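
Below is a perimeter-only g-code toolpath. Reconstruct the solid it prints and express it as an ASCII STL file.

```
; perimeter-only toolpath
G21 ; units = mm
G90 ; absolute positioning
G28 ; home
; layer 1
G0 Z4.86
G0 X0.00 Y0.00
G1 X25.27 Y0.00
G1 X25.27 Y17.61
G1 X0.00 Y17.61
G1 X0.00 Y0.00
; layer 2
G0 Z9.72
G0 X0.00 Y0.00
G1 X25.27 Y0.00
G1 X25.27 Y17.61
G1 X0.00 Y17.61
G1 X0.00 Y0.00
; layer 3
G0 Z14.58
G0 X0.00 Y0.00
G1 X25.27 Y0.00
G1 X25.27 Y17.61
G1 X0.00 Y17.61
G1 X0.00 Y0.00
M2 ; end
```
solid part
  facet normal 0.0000 0.0000 -1.0000
    outer loop
      vertex 25.27 17.61 0.00
      vertex 25.27 0.00 0.00
      vertex 0.00 0.00 0.00
    endloop
  endfacet
  facet normal 0.0000 0.0000 -1.0000
    outer loop
      vertex 0.00 17.61 0.00
      vertex 25.27 17.61 0.00
      vertex 0.00 0.00 0.00
    endloop
  endfacet
  facet normal 0.0000 0.0000 1.0000
    outer loop
      vertex 0.00 0.00 14.58
      vertex 25.27 0.00 14.58
      vertex 25.27 17.61 14.58
    endloop
  endfacet
  facet normal 0.0000 0.0000 1.0000
    outer loop
      vertex 0.00 0.00 14.58
      vertex 25.27 17.61 14.58
      vertex 0.00 17.61 14.58
    endloop
  endfacet
  facet normal 0.0000 -1.0000 0.0000
    outer loop
      vertex 0.00 0.00 0.00
      vertex 25.27 0.00 0.00
      vertex 25.27 0.00 14.58
    endloop
  endfacet
  facet normal 0.0000 -1.0000 0.0000
    outer loop
      vertex 0.00 0.00 0.00
      vertex 25.27 0.00 14.58
      vertex 0.00 0.00 14.58
    endloop
  endfacet
  facet normal 0.0000 1.0000 0.0000
    outer loop
      vertex 25.27 17.61 14.58
      vertex 25.27 17.61 0.00
      vertex 0.00 17.61 0.00
    endloop
  endfacet
  facet normal 0.0000 1.0000 0.0000
    outer loop
      vertex 0.00 17.61 14.58
      vertex 25.27 17.61 14.58
      vertex 0.00 17.61 0.00
    endloop
  endfacet
  facet normal -1.0000 0.0000 0.0000
    outer loop
      vertex 0.00 17.61 14.58
      vertex 0.00 17.61 0.00
      vertex 0.00 0.00 0.00
    endloop
  endfacet
  facet normal -1.0000 0.0000 0.0000
    outer loop
      vertex 0.00 0.00 14.58
      vertex 0.00 17.61 14.58
      vertex 0.00 0.00 0.00
    endloop
  endfacet
  facet normal 1.0000 0.0000 0.0000
    outer loop
      vertex 25.27 0.00 0.00
      vertex 25.27 17.61 0.00
      vertex 25.27 17.61 14.58
    endloop
  endfacet
  facet normal 1.0000 0.0000 0.0000
    outer loop
      vertex 25.27 0.00 0.00
      vertex 25.27 17.61 14.58
      vertex 25.27 0.00 14.58
    endloop
  endfacet
endsolid part

The G0 Z moves step by Δz≈4.86 mm. Every layer's G1 loop is the same polygon, so the solid is a straight extrusion of it from z=0 to z≈14.6. Closing with flat bottom and top caps and triangulating gives 12 facets — a rectangular box, roughly 25.3 × 17.6 mm footprint and 14.6 mm tall.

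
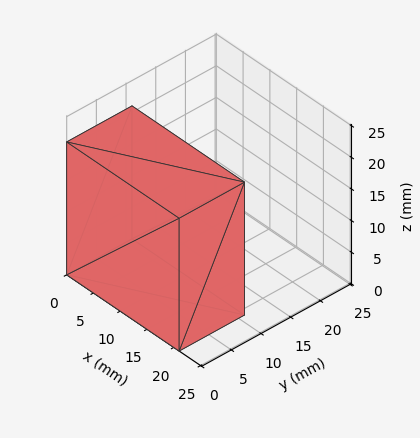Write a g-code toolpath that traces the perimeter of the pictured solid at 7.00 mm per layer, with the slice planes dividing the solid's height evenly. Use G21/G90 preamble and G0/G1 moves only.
Reading the render: the shape is a rectangular box, roughly 21 × 11 mm footprint and 21 mm tall (dimensions read to the nearest mm from the axis ticks). For the g-code, the solid's height is divided into equal slices at the stated Δz and each level perimeter traced with G1 moves after a G0 lift.

; perimeter-only toolpath
G21 ; units = mm
G90 ; absolute positioning
G28 ; home
; layer 1
G0 Z7.00
G0 X0.00 Y0.00
G1 X21.00 Y0.00
G1 X21.00 Y11.00
G1 X0.00 Y11.00
G1 X0.00 Y0.00
; layer 2
G0 Z14.00
G0 X0.00 Y0.00
G1 X21.00 Y0.00
G1 X21.00 Y11.00
G1 X0.00 Y11.00
G1 X0.00 Y0.00
; layer 3
G0 Z21.00
G0 X0.00 Y0.00
G1 X21.00 Y0.00
G1 X21.00 Y11.00
G1 X0.00 Y11.00
G1 X0.00 Y0.00
M2 ; end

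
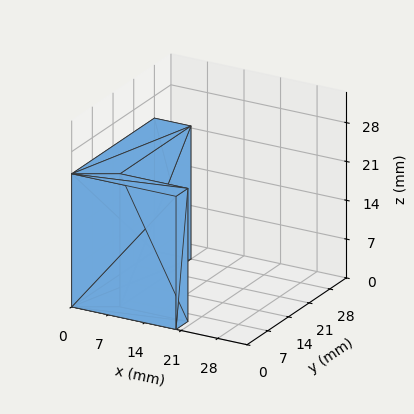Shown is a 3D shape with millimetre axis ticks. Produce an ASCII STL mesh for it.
Reading the render: the shape is an L-shaped prism: outer 20 × 28 mm, arm thicknesses ≈ 4 mm (horizontal) and 7 mm (vertical), extruded 24 mm in z (dimensions read to the nearest mm from the axis ticks). For the STL, each face is triangulated and given an outward normal.

solid part
  facet normal 0.0000 0.0000 -1.0000
    outer loop
      vertex 20.0 4.0 0.0
      vertex 20.0 0.0 0.0
      vertex 0.0 0.0 0.0
    endloop
  endfacet
  facet normal 0.0000 0.0000 -1.0000
    outer loop
      vertex 7.0 4.0 0.0
      vertex 20.0 4.0 0.0
      vertex 0.0 0.0 0.0
    endloop
  endfacet
  facet normal 0.0000 0.0000 -1.0000
    outer loop
      vertex 7.0 28.0 0.0
      vertex 7.0 4.0 0.0
      vertex 0.0 0.0 0.0
    endloop
  endfacet
  facet normal 0.0000 0.0000 -1.0000
    outer loop
      vertex 0.0 28.0 0.0
      vertex 7.0 28.0 0.0
      vertex 0.0 0.0 0.0
    endloop
  endfacet
  facet normal 0.0000 0.0000 1.0000
    outer loop
      vertex 0.0 0.0 24.0
      vertex 20.0 0.0 24.0
      vertex 20.0 4.0 24.0
    endloop
  endfacet
  facet normal 0.0000 0.0000 1.0000
    outer loop
      vertex 0.0 0.0 24.0
      vertex 20.0 4.0 24.0
      vertex 7.0 4.0 24.0
    endloop
  endfacet
  facet normal 0.0000 0.0000 1.0000
    outer loop
      vertex 0.0 0.0 24.0
      vertex 7.0 4.0 24.0
      vertex 7.0 28.0 24.0
    endloop
  endfacet
  facet normal 0.0000 0.0000 1.0000
    outer loop
      vertex 0.0 0.0 24.0
      vertex 7.0 28.0 24.0
      vertex 0.0 28.0 24.0
    endloop
  endfacet
  facet normal 0.0000 -1.0000 0.0000
    outer loop
      vertex 0.0 0.0 0.0
      vertex 20.0 0.0 0.0
      vertex 20.0 0.0 24.0
    endloop
  endfacet
  facet normal 0.0000 -1.0000 0.0000
    outer loop
      vertex 0.0 0.0 0.0
      vertex 20.0 0.0 24.0
      vertex 0.0 0.0 24.0
    endloop
  endfacet
  facet normal 1.0000 0.0000 0.0000
    outer loop
      vertex 20.0 0.0 0.0
      vertex 20.0 4.0 0.0
      vertex 20.0 4.0 24.0
    endloop
  endfacet
  facet normal 1.0000 0.0000 0.0000
    outer loop
      vertex 20.0 0.0 0.0
      vertex 20.0 4.0 24.0
      vertex 20.0 0.0 24.0
    endloop
  endfacet
  facet normal 0.0000 1.0000 0.0000
    outer loop
      vertex 20.0 4.0 0.0
      vertex 7.0 4.0 0.0
      vertex 7.0 4.0 24.0
    endloop
  endfacet
  facet normal 0.0000 1.0000 0.0000
    outer loop
      vertex 20.0 4.0 0.0
      vertex 7.0 4.0 24.0
      vertex 20.0 4.0 24.0
    endloop
  endfacet
  facet normal 1.0000 0.0000 0.0000
    outer loop
      vertex 7.0 4.0 0.0
      vertex 7.0 28.0 0.0
      vertex 7.0 28.0 24.0
    endloop
  endfacet
  facet normal 1.0000 0.0000 0.0000
    outer loop
      vertex 7.0 4.0 0.0
      vertex 7.0 28.0 24.0
      vertex 7.0 4.0 24.0
    endloop
  endfacet
  facet normal 0.0000 1.0000 0.0000
    outer loop
      vertex 7.0 28.0 0.0
      vertex 0.0 28.0 0.0
      vertex 0.0 28.0 24.0
    endloop
  endfacet
  facet normal 0.0000 1.0000 0.0000
    outer loop
      vertex 7.0 28.0 0.0
      vertex 0.0 28.0 24.0
      vertex 7.0 28.0 24.0
    endloop
  endfacet
  facet normal -1.0000 0.0000 0.0000
    outer loop
      vertex 0.0 28.0 0.0
      vertex 0.0 0.0 0.0
      vertex 0.0 0.0 24.0
    endloop
  endfacet
  facet normal -1.0000 0.0000 0.0000
    outer loop
      vertex 0.0 28.0 0.0
      vertex 0.0 0.0 24.0
      vertex 0.0 28.0 24.0
    endloop
  endfacet
endsolid part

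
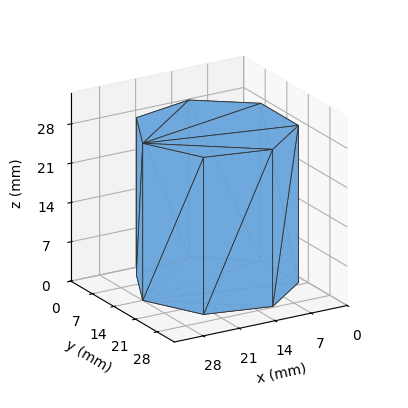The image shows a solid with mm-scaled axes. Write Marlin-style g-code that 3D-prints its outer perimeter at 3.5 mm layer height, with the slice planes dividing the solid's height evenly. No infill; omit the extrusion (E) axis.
Reading the render: the shape is a regular 7-sided prism (a cylinder approximated with 7 flat sides), circumscribed radius ≈ 14 mm, height ≈ 28 mm (dimensions read to the nearest mm from the axis ticks). For the g-code, the solid's height is divided into equal slices at the stated Δz and each level perimeter traced with G1 moves after a G0 lift.

; perimeter-only toolpath
G21 ; units = mm
G90 ; absolute positioning
G28 ; home
; layer 1
G0 Z3.5
G0 X28.0 Y14.0
G1 X22.7 Y24.9
G1 X10.9 Y27.6
G1 X1.4 Y20.1
G1 X1.4 Y7.9
G1 X10.9 Y0.4
G1 X22.7 Y3.1
G1 X28.0 Y14.0
; layer 2
G0 Z7.0
G0 X28.0 Y14.0
G1 X22.7 Y24.9
G1 X10.9 Y27.6
G1 X1.4 Y20.1
G1 X1.4 Y7.9
G1 X10.9 Y0.4
G1 X22.7 Y3.1
G1 X28.0 Y14.0
; layer 3
G0 Z10.5
G0 X28.0 Y14.0
G1 X22.7 Y24.9
G1 X10.9 Y27.6
G1 X1.4 Y20.1
G1 X1.4 Y7.9
G1 X10.9 Y0.4
G1 X22.7 Y3.1
G1 X28.0 Y14.0
; layer 4
G0 Z14.0
G0 X28.0 Y14.0
G1 X22.7 Y24.9
G1 X10.9 Y27.6
G1 X1.4 Y20.1
G1 X1.4 Y7.9
G1 X10.9 Y0.4
G1 X22.7 Y3.1
G1 X28.0 Y14.0
; layer 5
G0 Z17.5
G0 X28.0 Y14.0
G1 X22.7 Y24.9
G1 X10.9 Y27.6
G1 X1.4 Y20.1
G1 X1.4 Y7.9
G1 X10.9 Y0.4
G1 X22.7 Y3.1
G1 X28.0 Y14.0
; layer 6
G0 Z21.0
G0 X28.0 Y14.0
G1 X22.7 Y24.9
G1 X10.9 Y27.6
G1 X1.4 Y20.1
G1 X1.4 Y7.9
G1 X10.9 Y0.4
G1 X22.7 Y3.1
G1 X28.0 Y14.0
; layer 7
G0 Z24.5
G0 X28.0 Y14.0
G1 X22.7 Y24.9
G1 X10.9 Y27.6
G1 X1.4 Y20.1
G1 X1.4 Y7.9
G1 X10.9 Y0.4
G1 X22.7 Y3.1
G1 X28.0 Y14.0
; layer 8
G0 Z28.0
G0 X28.0 Y14.0
G1 X22.7 Y24.9
G1 X10.9 Y27.6
G1 X1.4 Y20.1
G1 X1.4 Y7.9
G1 X10.9 Y0.4
G1 X22.7 Y3.1
G1 X28.0 Y14.0
M2 ; end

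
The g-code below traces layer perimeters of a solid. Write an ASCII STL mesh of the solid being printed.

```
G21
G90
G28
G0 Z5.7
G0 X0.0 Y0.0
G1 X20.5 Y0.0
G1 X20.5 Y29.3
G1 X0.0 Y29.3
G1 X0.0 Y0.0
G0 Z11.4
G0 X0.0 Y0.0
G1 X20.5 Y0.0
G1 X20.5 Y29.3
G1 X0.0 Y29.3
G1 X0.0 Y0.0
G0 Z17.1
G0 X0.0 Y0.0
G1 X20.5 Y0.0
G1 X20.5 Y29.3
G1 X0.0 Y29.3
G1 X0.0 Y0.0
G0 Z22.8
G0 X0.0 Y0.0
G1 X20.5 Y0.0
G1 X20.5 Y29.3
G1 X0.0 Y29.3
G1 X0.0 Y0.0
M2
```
solid part
  facet normal 0.0000 0.0000 -1.0000
    outer loop
      vertex 20.5 29.3 0.0
      vertex 20.5 0.0 0.0
      vertex 0.0 0.0 0.0
    endloop
  endfacet
  facet normal 0.0000 0.0000 -1.0000
    outer loop
      vertex 0.0 29.3 0.0
      vertex 20.5 29.3 0.0
      vertex 0.0 0.0 0.0
    endloop
  endfacet
  facet normal 0.0000 0.0000 1.0000
    outer loop
      vertex 0.0 0.0 22.8
      vertex 20.5 0.0 22.8
      vertex 20.5 29.3 22.8
    endloop
  endfacet
  facet normal 0.0000 0.0000 1.0000
    outer loop
      vertex 0.0 0.0 22.8
      vertex 20.5 29.3 22.8
      vertex 0.0 29.3 22.8
    endloop
  endfacet
  facet normal 0.0000 -1.0000 0.0000
    outer loop
      vertex 0.0 0.0 0.0
      vertex 20.5 0.0 0.0
      vertex 20.5 0.0 22.8
    endloop
  endfacet
  facet normal 0.0000 -1.0000 0.0000
    outer loop
      vertex 0.0 0.0 0.0
      vertex 20.5 0.0 22.8
      vertex 0.0 0.0 22.8
    endloop
  endfacet
  facet normal 0.0000 1.0000 0.0000
    outer loop
      vertex 20.5 29.3 22.8
      vertex 20.5 29.3 0.0
      vertex 0.0 29.3 0.0
    endloop
  endfacet
  facet normal 0.0000 1.0000 0.0000
    outer loop
      vertex 0.0 29.3 22.8
      vertex 20.5 29.3 22.8
      vertex 0.0 29.3 0.0
    endloop
  endfacet
  facet normal -1.0000 0.0000 0.0000
    outer loop
      vertex 0.0 29.3 22.8
      vertex 0.0 29.3 0.0
      vertex 0.0 0.0 0.0
    endloop
  endfacet
  facet normal -1.0000 0.0000 0.0000
    outer loop
      vertex 0.0 0.0 22.8
      vertex 0.0 29.3 22.8
      vertex 0.0 0.0 0.0
    endloop
  endfacet
  facet normal 1.0000 0.0000 0.0000
    outer loop
      vertex 20.5 0.0 0.0
      vertex 20.5 29.3 0.0
      vertex 20.5 29.3 22.8
    endloop
  endfacet
  facet normal 1.0000 0.0000 0.0000
    outer loop
      vertex 20.5 0.0 0.0
      vertex 20.5 29.3 22.8
      vertex 20.5 0.0 22.8
    endloop
  endfacet
endsolid part

The G0 Z moves step by Δz≈5.7 mm. Every layer's G1 loop is the same polygon, so the solid is a straight extrusion of it from z=0 to z≈22.8. Closing with flat bottom and top caps and triangulating gives 12 facets — a rectangular box, roughly 20.5 × 29.3 mm footprint and 22.8 mm tall.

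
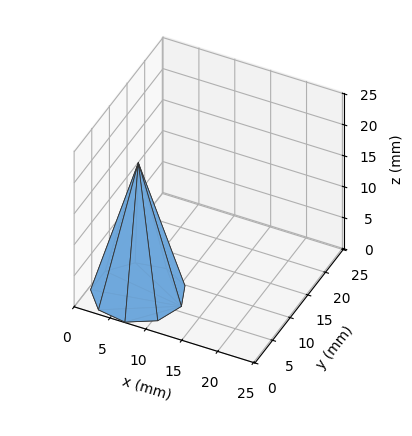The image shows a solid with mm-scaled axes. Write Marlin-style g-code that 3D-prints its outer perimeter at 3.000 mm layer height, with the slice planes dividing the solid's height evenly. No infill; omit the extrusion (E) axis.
Reading the render: the shape is a regular 9-sided pyramid, base circumscribed radius ≈ 6 mm, apex at z ≈ 21 mm (dimensions read to the nearest mm from the axis ticks). For the g-code, the solid's height is divided into equal slices at the stated Δz and each level perimeter traced with G1 moves after a G0 lift.

; perimeter-only toolpath
G21 ; units = mm
G90 ; absolute positioning
G28 ; home
; layer 1
G0 Z3.000
G0 X11.143 Y6.000
G1 X9.939 Y9.306
G1 X6.893 Y11.065
G1 X3.429 Y10.454
G1 X1.167 Y7.759
G1 X1.167 Y4.241
G1 X3.429 Y1.546
G1 X6.893 Y0.935
G1 X9.939 Y2.694
G1 X11.143 Y6.000
; layer 2
G0 Z6.000
G0 X10.286 Y6.000
G1 X9.283 Y8.755
G1 X6.744 Y10.221
G1 X3.857 Y9.711
G1 X1.973 Y7.466
G1 X1.973 Y4.534
G1 X3.857 Y2.289
G1 X6.744 Y1.779
G1 X9.283 Y3.245
G1 X10.286 Y6.000
; layer 3
G0 Z9.000
G0 X9.429 Y6.000
G1 X8.626 Y8.204
G1 X6.595 Y9.377
G1 X4.286 Y8.969
G1 X2.778 Y7.173
G1 X2.778 Y4.827
G1 X4.286 Y3.031
G1 X6.595 Y2.623
G1 X8.626 Y3.796
G1 X9.429 Y6.000
; layer 4
G0 Z12.000
G0 X8.571 Y6.000
G1 X7.970 Y7.653
G1 X6.447 Y8.532
G1 X4.714 Y8.227
G1 X3.584 Y6.879
G1 X3.584 Y5.121
G1 X4.714 Y3.773
G1 X6.447 Y3.468
G1 X7.970 Y4.347
G1 X8.571 Y6.000
; layer 5
G0 Z15.000
G0 X7.714 Y6.000
G1 X7.313 Y7.102
G1 X6.298 Y7.688
G1 X5.143 Y7.485
G1 X4.389 Y6.586
G1 X4.389 Y5.414
G1 X5.143 Y4.515
G1 X6.298 Y4.312
G1 X7.313 Y4.898
G1 X7.714 Y6.000
; layer 6
G0 Z18.000
G0 X6.857 Y6.000
G1 X6.657 Y6.551
G1 X6.149 Y6.844
G1 X5.571 Y6.742
G1 X5.195 Y6.293
G1 X5.195 Y5.707
G1 X5.571 Y5.258
G1 X6.149 Y5.156
G1 X6.657 Y5.449
G1 X6.857 Y6.000
M2 ; end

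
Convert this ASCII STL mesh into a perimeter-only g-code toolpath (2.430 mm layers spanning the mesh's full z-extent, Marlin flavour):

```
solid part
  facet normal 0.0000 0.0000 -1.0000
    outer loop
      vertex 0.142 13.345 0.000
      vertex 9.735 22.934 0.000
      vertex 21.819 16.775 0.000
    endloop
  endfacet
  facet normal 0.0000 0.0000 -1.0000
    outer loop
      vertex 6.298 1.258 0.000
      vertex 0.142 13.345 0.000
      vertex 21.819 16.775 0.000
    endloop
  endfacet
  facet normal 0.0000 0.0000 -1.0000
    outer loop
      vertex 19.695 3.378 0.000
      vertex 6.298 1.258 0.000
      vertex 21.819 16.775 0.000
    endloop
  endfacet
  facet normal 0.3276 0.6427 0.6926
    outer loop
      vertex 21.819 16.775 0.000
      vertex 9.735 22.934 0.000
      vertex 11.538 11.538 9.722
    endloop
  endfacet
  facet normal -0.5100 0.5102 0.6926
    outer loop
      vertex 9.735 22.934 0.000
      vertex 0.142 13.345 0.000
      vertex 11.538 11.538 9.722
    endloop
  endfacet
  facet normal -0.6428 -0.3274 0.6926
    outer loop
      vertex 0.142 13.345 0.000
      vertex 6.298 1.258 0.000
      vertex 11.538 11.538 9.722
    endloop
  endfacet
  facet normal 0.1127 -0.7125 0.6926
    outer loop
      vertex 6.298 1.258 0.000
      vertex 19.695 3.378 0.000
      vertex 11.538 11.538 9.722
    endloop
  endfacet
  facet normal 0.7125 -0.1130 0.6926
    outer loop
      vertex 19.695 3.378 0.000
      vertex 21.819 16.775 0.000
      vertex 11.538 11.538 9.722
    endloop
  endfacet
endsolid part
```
; perimeter-only toolpath
G21 ; units = mm
G90 ; absolute positioning
G28 ; home
; layer 1
G0 Z2.430
G0 X19.249 Y15.466
G1 X10.186 Y20.085
G1 X2.991 Y12.893
G1 X7.608 Y3.828
G1 X17.656 Y5.418
G1 X19.249 Y15.466
; layer 2
G0 Z4.861
G0 X16.678 Y14.156
G1 X10.636 Y17.236
G1 X5.840 Y12.442
G1 X8.918 Y6.398
G1 X15.617 Y7.458
G1 X16.678 Y14.156
; layer 3
G0 Z7.291
G0 X14.108 Y12.847
G1 X11.087 Y14.387
G1 X8.689 Y11.990
G1 X10.228 Y8.968
G1 X13.577 Y9.498
G1 X14.108 Y12.847
M2 ; end

The solid is a regular 5-sided pyramid, base circumscribed radius ≈ 11.5 mm, apex at z ≈ 9.72 mm. Slicing at Δz = 2.430 mm — 4 equal slices spanning the solid's height, so layer i sits at z = i·h/4 — gives 3 non-empty perimeters. Each is a 5-segment closed polygon; G0 lifts to the layer z and rapids to the start vertex, then G1 traces the edges. The cross-section shrinks linearly with z (the slice at the apex is degenerate and omitted).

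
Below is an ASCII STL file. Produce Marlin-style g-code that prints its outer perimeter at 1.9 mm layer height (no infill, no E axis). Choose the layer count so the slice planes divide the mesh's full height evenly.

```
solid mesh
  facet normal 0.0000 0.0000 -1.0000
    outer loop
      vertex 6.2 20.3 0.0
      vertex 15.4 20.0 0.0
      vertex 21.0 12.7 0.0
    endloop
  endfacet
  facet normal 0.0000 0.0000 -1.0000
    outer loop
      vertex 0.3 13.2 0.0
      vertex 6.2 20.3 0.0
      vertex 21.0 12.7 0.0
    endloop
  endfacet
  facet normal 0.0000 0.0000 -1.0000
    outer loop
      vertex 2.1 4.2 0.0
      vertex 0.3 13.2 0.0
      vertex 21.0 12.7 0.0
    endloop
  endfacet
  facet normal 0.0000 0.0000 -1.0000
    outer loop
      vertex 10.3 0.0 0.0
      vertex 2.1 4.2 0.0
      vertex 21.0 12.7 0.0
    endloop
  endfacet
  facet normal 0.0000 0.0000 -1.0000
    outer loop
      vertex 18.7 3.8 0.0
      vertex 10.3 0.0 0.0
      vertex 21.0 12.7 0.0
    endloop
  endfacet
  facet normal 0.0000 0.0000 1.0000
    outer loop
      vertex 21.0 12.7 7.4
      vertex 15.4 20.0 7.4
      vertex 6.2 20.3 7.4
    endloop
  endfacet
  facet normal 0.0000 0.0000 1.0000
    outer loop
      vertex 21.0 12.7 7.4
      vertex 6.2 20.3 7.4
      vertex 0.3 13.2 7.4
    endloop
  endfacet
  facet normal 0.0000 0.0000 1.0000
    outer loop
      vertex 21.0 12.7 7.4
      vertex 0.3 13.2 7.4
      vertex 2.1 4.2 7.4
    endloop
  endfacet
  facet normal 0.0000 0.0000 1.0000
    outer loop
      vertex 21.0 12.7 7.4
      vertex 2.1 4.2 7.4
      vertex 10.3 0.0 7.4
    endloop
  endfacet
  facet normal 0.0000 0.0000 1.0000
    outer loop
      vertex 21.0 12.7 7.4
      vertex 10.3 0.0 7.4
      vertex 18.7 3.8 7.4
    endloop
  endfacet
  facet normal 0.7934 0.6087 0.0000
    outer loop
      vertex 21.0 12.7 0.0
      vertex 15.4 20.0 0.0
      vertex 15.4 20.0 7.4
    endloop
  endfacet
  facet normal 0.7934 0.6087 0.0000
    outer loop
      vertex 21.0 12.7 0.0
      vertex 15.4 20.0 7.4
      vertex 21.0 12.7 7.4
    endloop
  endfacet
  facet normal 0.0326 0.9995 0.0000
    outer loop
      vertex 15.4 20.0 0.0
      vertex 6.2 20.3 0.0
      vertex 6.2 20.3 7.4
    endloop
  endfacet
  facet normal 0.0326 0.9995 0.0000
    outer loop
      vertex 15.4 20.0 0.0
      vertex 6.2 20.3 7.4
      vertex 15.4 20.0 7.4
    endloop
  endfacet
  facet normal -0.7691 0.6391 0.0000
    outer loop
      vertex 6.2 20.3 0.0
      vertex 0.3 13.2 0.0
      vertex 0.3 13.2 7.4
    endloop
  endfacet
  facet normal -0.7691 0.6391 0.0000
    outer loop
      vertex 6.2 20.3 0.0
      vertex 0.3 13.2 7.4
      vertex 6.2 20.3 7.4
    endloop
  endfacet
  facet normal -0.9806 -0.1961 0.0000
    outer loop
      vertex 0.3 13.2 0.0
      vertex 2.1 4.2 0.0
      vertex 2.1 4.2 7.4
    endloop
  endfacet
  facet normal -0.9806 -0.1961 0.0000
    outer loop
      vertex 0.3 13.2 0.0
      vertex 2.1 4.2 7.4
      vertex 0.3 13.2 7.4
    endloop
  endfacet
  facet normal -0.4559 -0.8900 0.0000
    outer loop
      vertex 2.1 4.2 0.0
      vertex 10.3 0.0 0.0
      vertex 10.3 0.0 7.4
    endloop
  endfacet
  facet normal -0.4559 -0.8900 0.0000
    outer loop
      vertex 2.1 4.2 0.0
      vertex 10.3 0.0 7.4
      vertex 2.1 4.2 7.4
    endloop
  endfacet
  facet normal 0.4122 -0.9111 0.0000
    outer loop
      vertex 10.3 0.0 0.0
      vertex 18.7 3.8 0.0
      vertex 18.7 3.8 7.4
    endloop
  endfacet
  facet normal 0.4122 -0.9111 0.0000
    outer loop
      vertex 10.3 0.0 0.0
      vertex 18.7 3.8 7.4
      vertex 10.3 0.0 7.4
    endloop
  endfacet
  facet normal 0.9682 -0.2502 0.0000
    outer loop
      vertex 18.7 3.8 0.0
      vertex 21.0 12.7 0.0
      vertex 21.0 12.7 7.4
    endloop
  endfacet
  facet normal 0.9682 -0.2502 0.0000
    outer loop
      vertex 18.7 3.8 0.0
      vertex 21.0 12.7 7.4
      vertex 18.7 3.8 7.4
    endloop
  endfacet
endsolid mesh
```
; perimeter-only toolpath
G21 ; units = mm
G90 ; absolute positioning
G28 ; home
; layer 1
G0 Z1.9
G0 X21.0 Y12.7
G1 X15.4 Y20.0
G1 X6.2 Y20.3
G1 X0.3 Y13.2
G1 X2.1 Y4.2
G1 X10.3 Y0.0
G1 X18.7 Y3.8
G1 X21.0 Y12.7
; layer 2
G0 Z3.7
G0 X21.0 Y12.7
G1 X15.4 Y20.0
G1 X6.2 Y20.3
G1 X0.3 Y13.2
G1 X2.1 Y4.2
G1 X10.3 Y0.0
G1 X18.7 Y3.8
G1 X21.0 Y12.7
; layer 3
G0 Z5.6
G0 X21.0 Y12.7
G1 X15.4 Y20.0
G1 X6.2 Y20.3
G1 X0.3 Y13.2
G1 X2.1 Y4.2
G1 X10.3 Y0.0
G1 X18.7 Y3.8
G1 X21.0 Y12.7
; layer 4
G0 Z7.4
G0 X21.0 Y12.7
G1 X15.4 Y20.0
G1 X6.2 Y20.3
G1 X0.3 Y13.2
G1 X2.1 Y4.2
G1 X10.3 Y0.0
G1 X18.7 Y3.8
G1 X21.0 Y12.7
M2 ; end

The solid is a regular 7-sided prism (a cylinder approximated with 7 flat sides), circumscribed radius ≈ 10.6 mm, height ≈ 7.4 mm. Slicing at Δz = 1.9 mm — 4 equal slices spanning the solid's height, so layer i sits at z = i·h/4 — gives 4 non-empty perimeters. Each is a 7-segment closed polygon; G0 lifts to the layer z and rapids to the start vertex, then G1 traces the edges.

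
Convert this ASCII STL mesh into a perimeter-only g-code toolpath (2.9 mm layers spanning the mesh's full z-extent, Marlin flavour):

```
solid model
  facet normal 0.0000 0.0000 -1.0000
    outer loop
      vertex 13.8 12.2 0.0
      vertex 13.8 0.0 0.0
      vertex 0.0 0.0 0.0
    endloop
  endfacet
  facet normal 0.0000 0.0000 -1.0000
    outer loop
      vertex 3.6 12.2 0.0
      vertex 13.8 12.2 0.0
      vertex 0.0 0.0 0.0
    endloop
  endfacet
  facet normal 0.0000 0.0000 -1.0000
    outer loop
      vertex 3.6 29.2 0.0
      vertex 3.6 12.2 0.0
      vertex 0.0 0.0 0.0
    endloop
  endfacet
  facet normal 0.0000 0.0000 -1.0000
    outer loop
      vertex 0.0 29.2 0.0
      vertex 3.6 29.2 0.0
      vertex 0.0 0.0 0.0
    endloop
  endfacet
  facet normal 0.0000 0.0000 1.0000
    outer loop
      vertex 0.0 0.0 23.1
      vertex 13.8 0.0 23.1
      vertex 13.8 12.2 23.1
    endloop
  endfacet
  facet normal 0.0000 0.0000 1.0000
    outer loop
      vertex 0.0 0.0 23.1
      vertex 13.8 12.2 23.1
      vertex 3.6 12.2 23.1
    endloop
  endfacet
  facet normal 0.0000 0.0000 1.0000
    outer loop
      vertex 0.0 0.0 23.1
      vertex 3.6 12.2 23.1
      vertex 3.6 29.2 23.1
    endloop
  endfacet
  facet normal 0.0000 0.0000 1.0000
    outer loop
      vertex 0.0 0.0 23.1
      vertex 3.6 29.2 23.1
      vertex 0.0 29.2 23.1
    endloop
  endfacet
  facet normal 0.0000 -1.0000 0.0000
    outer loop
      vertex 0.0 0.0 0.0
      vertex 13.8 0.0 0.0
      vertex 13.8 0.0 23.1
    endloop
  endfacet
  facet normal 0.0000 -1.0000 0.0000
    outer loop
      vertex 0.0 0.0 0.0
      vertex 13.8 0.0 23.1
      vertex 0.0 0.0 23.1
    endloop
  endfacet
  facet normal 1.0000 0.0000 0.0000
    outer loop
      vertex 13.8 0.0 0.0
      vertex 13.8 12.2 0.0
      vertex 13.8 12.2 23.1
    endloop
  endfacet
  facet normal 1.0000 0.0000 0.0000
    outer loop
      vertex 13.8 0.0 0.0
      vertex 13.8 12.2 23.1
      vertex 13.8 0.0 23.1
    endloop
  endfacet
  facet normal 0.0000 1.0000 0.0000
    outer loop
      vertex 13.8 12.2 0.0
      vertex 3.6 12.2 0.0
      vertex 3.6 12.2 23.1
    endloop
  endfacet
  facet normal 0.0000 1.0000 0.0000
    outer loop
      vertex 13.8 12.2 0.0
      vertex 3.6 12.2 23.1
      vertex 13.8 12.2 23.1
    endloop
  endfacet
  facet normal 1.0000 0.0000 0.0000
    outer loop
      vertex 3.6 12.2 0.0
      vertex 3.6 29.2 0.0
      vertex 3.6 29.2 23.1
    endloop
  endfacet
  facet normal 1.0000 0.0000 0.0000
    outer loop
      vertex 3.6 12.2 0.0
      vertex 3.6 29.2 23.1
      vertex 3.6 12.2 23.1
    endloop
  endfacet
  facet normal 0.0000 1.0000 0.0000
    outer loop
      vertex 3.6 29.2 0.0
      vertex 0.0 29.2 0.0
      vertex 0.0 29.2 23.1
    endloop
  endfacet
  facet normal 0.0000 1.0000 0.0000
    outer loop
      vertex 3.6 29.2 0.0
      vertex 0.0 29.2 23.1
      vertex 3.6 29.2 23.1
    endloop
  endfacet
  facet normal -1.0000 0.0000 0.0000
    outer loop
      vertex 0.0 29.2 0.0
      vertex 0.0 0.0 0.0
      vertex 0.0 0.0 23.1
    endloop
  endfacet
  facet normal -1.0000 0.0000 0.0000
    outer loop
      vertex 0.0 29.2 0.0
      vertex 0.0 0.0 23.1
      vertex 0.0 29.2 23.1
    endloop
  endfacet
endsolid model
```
; perimeter-only toolpath
G21 ; units = mm
G90 ; absolute positioning
G28 ; home
; layer 1
G0 Z2.9
G0 X0.0 Y0.0
G1 X13.8 Y0.0
G1 X13.8 Y12.2
G1 X3.6 Y12.2
G1 X3.6 Y29.2
G1 X0.0 Y29.2
G1 X0.0 Y0.0
; layer 2
G0 Z5.8
G0 X0.0 Y0.0
G1 X13.8 Y0.0
G1 X13.8 Y12.2
G1 X3.6 Y12.2
G1 X3.6 Y29.2
G1 X0.0 Y29.2
G1 X0.0 Y0.0
; layer 3
G0 Z8.7
G0 X0.0 Y0.0
G1 X13.8 Y0.0
G1 X13.8 Y12.2
G1 X3.6 Y12.2
G1 X3.6 Y29.2
G1 X0.0 Y29.2
G1 X0.0 Y0.0
; layer 4
G0 Z11.6
G0 X0.0 Y0.0
G1 X13.8 Y0.0
G1 X13.8 Y12.2
G1 X3.6 Y12.2
G1 X3.6 Y29.2
G1 X0.0 Y29.2
G1 X0.0 Y0.0
; layer 5
G0 Z14.4
G0 X0.0 Y0.0
G1 X13.8 Y0.0
G1 X13.8 Y12.2
G1 X3.6 Y12.2
G1 X3.6 Y29.2
G1 X0.0 Y29.2
G1 X0.0 Y0.0
; layer 6
G0 Z17.3
G0 X0.0 Y0.0
G1 X13.8 Y0.0
G1 X13.8 Y12.2
G1 X3.6 Y12.2
G1 X3.6 Y29.2
G1 X0.0 Y29.2
G1 X0.0 Y0.0
; layer 7
G0 Z20.2
G0 X0.0 Y0.0
G1 X13.8 Y0.0
G1 X13.8 Y12.2
G1 X3.6 Y12.2
G1 X3.6 Y29.2
G1 X0.0 Y29.2
G1 X0.0 Y0.0
; layer 8
G0 Z23.1
G0 X0.0 Y0.0
G1 X13.8 Y0.0
G1 X13.8 Y12.2
G1 X3.6 Y12.2
G1 X3.6 Y29.2
G1 X0.0 Y29.2
G1 X0.0 Y0.0
M2 ; end

The solid is an L-shaped prism: outer 13.8 × 29.2 mm, arm thicknesses ≈ 12.2 mm (horizontal) and 3.6 mm (vertical), extruded 23.1 mm in z. Slicing at Δz = 2.9 mm — 8 equal slices spanning the solid's height, so layer i sits at z = i·h/8 — gives 8 non-empty perimeters. Each is a 6-segment closed polygon; G0 lifts to the layer z and rapids to the start vertex, then G1 traces the edges.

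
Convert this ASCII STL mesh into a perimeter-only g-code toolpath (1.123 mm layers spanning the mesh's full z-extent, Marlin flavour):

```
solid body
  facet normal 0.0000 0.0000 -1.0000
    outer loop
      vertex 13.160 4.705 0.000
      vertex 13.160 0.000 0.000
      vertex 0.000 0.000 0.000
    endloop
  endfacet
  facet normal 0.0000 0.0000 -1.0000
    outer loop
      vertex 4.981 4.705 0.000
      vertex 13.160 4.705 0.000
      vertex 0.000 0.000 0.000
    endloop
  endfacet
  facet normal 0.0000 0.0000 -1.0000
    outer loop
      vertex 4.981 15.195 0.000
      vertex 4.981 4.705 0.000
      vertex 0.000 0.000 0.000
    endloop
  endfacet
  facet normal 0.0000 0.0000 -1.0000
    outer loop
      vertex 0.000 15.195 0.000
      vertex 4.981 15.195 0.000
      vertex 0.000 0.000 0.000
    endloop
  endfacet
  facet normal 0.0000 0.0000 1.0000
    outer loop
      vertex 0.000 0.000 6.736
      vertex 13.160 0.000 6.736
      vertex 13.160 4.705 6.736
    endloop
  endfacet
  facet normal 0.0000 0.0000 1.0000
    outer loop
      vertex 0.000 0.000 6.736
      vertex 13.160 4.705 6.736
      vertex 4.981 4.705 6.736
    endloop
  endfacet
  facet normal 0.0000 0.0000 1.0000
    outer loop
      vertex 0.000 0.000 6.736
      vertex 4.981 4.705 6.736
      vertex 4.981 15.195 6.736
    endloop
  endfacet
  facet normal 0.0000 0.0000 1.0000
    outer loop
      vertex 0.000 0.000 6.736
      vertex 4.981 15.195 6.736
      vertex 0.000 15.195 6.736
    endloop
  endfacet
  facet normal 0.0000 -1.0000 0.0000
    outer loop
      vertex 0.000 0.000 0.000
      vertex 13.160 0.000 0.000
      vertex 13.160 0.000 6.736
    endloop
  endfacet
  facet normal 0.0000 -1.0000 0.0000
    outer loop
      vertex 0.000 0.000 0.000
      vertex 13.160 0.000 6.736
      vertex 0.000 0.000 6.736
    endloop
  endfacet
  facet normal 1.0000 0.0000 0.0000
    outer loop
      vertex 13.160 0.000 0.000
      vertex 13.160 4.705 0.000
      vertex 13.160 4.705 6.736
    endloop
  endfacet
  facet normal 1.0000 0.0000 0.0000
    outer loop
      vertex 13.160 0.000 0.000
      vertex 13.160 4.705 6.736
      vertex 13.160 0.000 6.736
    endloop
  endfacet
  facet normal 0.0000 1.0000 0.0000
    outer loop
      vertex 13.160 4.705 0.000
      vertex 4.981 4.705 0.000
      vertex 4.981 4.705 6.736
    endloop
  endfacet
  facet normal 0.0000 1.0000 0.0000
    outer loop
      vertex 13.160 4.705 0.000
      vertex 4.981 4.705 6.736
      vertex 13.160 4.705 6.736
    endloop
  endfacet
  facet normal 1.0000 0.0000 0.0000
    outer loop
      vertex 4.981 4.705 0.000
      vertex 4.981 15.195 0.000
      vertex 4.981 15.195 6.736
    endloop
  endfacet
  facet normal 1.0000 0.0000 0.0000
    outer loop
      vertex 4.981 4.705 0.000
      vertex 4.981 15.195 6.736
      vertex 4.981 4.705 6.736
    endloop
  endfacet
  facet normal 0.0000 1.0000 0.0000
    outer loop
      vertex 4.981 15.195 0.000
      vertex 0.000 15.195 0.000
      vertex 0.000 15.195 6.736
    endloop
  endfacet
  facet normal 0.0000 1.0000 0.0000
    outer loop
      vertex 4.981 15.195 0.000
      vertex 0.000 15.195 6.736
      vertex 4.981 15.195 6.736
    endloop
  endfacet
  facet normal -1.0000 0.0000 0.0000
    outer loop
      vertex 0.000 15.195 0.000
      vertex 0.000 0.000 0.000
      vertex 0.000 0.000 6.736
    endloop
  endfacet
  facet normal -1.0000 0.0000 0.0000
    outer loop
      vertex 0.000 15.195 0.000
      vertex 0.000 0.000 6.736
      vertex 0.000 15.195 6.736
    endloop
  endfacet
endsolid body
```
; perimeter-only toolpath
G21 ; units = mm
G90 ; absolute positioning
G28 ; home
; layer 1
G0 Z1.123
G0 X0.000 Y0.000
G1 X13.160 Y0.000
G1 X13.160 Y4.705
G1 X4.981 Y4.705
G1 X4.981 Y15.195
G1 X0.000 Y15.195
G1 X0.000 Y0.000
; layer 2
G0 Z2.245
G0 X0.000 Y0.000
G1 X13.160 Y0.000
G1 X13.160 Y4.705
G1 X4.981 Y4.705
G1 X4.981 Y15.195
G1 X0.000 Y15.195
G1 X0.000 Y0.000
; layer 3
G0 Z3.368
G0 X0.000 Y0.000
G1 X13.160 Y0.000
G1 X13.160 Y4.705
G1 X4.981 Y4.705
G1 X4.981 Y15.195
G1 X0.000 Y15.195
G1 X0.000 Y0.000
; layer 4
G0 Z4.491
G0 X0.000 Y0.000
G1 X13.160 Y0.000
G1 X13.160 Y4.705
G1 X4.981 Y4.705
G1 X4.981 Y15.195
G1 X0.000 Y15.195
G1 X0.000 Y0.000
; layer 5
G0 Z5.613
G0 X0.000 Y0.000
G1 X13.160 Y0.000
G1 X13.160 Y4.705
G1 X4.981 Y4.705
G1 X4.981 Y15.195
G1 X0.000 Y15.195
G1 X0.000 Y0.000
; layer 6
G0 Z6.736
G0 X0.000 Y0.000
G1 X13.160 Y0.000
G1 X13.160 Y4.705
G1 X4.981 Y4.705
G1 X4.981 Y15.195
G1 X0.000 Y15.195
G1 X0.000 Y0.000
M2 ; end

The solid is an L-shaped prism: outer 13.2 × 15.2 mm, arm thicknesses ≈ 4.71 mm (horizontal) and 4.98 mm (vertical), extruded 6.74 mm in z. Slicing at Δz = 1.123 mm — 6 equal slices spanning the solid's height, so layer i sits at z = i·h/6 — gives 6 non-empty perimeters. Each is a 6-segment closed polygon; G0 lifts to the layer z and rapids to the start vertex, then G1 traces the edges.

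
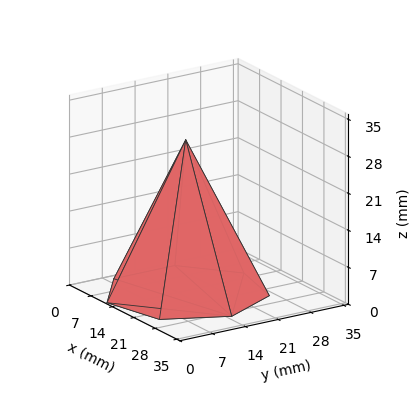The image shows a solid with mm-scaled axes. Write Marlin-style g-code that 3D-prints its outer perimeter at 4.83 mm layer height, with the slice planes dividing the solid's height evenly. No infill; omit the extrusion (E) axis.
Reading the render: the shape is a regular 7-sided pyramid, base circumscribed radius ≈ 15 mm, apex at z ≈ 29 mm (dimensions read to the nearest mm from the axis ticks). For the g-code, the solid's height is divided into equal slices at the stated Δz and each level perimeter traced with G1 moves after a G0 lift.

; perimeter-only toolpath
G21 ; units = mm
G90 ; absolute positioning
G28 ; home
; layer 1
G0 Z4.83
G0 X27.50 Y15.00
G1 X22.79 Y24.78
G1 X12.22 Y27.18
G1 X3.74 Y20.43
G1 X3.74 Y9.57
G1 X12.22 Y2.82
G1 X22.79 Y5.22
G1 X27.50 Y15.00
; layer 2
G0 Z9.67
G0 X25.00 Y15.00
G1 X21.23 Y22.82
G1 X12.77 Y24.75
G1 X5.99 Y19.34
G1 X5.99 Y10.66
G1 X12.77 Y5.25
G1 X21.23 Y7.18
G1 X25.00 Y15.00
; layer 3
G0 Z14.50
G0 X22.50 Y15.00
G1 X19.68 Y20.87
G1 X13.33 Y22.31
G1 X8.24 Y18.26
G1 X8.24 Y11.75
G1 X13.33 Y7.69
G1 X19.68 Y9.13
G1 X22.50 Y15.00
; layer 4
G0 Z19.33
G0 X20.00 Y15.00
G1 X18.12 Y18.91
G1 X13.89 Y19.87
G1 X10.50 Y17.17
G1 X10.50 Y12.83
G1 X13.89 Y10.13
G1 X18.12 Y11.09
G1 X20.00 Y15.00
; layer 5
G0 Z24.17
G0 X17.50 Y15.00
G1 X16.56 Y16.95
G1 X14.44 Y17.44
G1 X12.75 Y16.09
G1 X12.75 Y13.91
G1 X14.44 Y12.56
G1 X16.56 Y13.04
G1 X17.50 Y15.00
M2 ; end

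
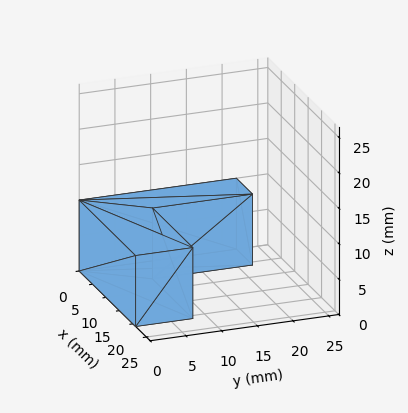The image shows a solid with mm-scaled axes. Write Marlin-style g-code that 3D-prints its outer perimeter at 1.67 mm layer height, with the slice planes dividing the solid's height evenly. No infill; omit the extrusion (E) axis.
Reading the render: the shape is an L-shaped prism: outer 21 × 22 mm, arm thicknesses ≈ 8 mm (horizontal) and 6 mm (vertical), extruded 10 mm in z (dimensions read to the nearest mm from the axis ticks). For the g-code, the solid's height is divided into equal slices at the stated Δz and each level perimeter traced with G1 moves after a G0 lift.

; perimeter-only toolpath
G21 ; units = mm
G90 ; absolute positioning
G28 ; home
; layer 1
G0 Z1.67
G0 X0.00 Y0.00
G1 X21.00 Y0.00
G1 X21.00 Y8.00
G1 X6.00 Y8.00
G1 X6.00 Y22.00
G1 X0.00 Y22.00
G1 X0.00 Y0.00
; layer 2
G0 Z3.33
G0 X0.00 Y0.00
G1 X21.00 Y0.00
G1 X21.00 Y8.00
G1 X6.00 Y8.00
G1 X6.00 Y22.00
G1 X0.00 Y22.00
G1 X0.00 Y0.00
; layer 3
G0 Z5.00
G0 X0.00 Y0.00
G1 X21.00 Y0.00
G1 X21.00 Y8.00
G1 X6.00 Y8.00
G1 X6.00 Y22.00
G1 X0.00 Y22.00
G1 X0.00 Y0.00
; layer 4
G0 Z6.67
G0 X0.00 Y0.00
G1 X21.00 Y0.00
G1 X21.00 Y8.00
G1 X6.00 Y8.00
G1 X6.00 Y22.00
G1 X0.00 Y22.00
G1 X0.00 Y0.00
; layer 5
G0 Z8.33
G0 X0.00 Y0.00
G1 X21.00 Y0.00
G1 X21.00 Y8.00
G1 X6.00 Y8.00
G1 X6.00 Y22.00
G1 X0.00 Y22.00
G1 X0.00 Y0.00
; layer 6
G0 Z10.00
G0 X0.00 Y0.00
G1 X21.00 Y0.00
G1 X21.00 Y8.00
G1 X6.00 Y8.00
G1 X6.00 Y22.00
G1 X0.00 Y22.00
G1 X0.00 Y0.00
M2 ; end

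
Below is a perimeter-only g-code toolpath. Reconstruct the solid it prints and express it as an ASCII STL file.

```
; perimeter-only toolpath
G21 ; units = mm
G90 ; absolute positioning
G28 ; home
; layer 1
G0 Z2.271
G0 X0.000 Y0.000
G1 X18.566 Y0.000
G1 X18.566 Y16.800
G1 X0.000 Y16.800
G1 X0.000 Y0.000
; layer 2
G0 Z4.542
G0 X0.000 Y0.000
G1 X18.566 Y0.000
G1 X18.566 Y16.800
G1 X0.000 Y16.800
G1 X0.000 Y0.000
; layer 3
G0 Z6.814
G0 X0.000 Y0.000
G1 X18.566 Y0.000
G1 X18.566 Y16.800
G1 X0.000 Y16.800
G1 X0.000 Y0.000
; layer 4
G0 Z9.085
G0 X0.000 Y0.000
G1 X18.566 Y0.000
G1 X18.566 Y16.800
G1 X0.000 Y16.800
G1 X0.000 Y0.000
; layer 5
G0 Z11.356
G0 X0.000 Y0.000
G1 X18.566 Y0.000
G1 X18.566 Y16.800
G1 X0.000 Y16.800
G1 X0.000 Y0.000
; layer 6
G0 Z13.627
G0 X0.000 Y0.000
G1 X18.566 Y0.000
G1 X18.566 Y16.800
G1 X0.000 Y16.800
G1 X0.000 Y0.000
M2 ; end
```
solid part
  facet normal 0.0000 0.0000 -1.0000
    outer loop
      vertex 18.566 16.800 0.000
      vertex 18.566 0.000 0.000
      vertex 0.000 0.000 0.000
    endloop
  endfacet
  facet normal 0.0000 0.0000 -1.0000
    outer loop
      vertex 0.000 16.800 0.000
      vertex 18.566 16.800 0.000
      vertex 0.000 0.000 0.000
    endloop
  endfacet
  facet normal 0.0000 0.0000 1.0000
    outer loop
      vertex 0.000 0.000 13.627
      vertex 18.566 0.000 13.627
      vertex 18.566 16.800 13.627
    endloop
  endfacet
  facet normal 0.0000 0.0000 1.0000
    outer loop
      vertex 0.000 0.000 13.627
      vertex 18.566 16.800 13.627
      vertex 0.000 16.800 13.627
    endloop
  endfacet
  facet normal 0.0000 -1.0000 0.0000
    outer loop
      vertex 0.000 0.000 0.000
      vertex 18.566 0.000 0.000
      vertex 18.566 0.000 13.627
    endloop
  endfacet
  facet normal 0.0000 -1.0000 0.0000
    outer loop
      vertex 0.000 0.000 0.000
      vertex 18.566 0.000 13.627
      vertex 0.000 0.000 13.627
    endloop
  endfacet
  facet normal 0.0000 1.0000 0.0000
    outer loop
      vertex 18.566 16.800 13.627
      vertex 18.566 16.800 0.000
      vertex 0.000 16.800 0.000
    endloop
  endfacet
  facet normal 0.0000 1.0000 0.0000
    outer loop
      vertex 0.000 16.800 13.627
      vertex 18.566 16.800 13.627
      vertex 0.000 16.800 0.000
    endloop
  endfacet
  facet normal -1.0000 0.0000 0.0000
    outer loop
      vertex 0.000 16.800 13.627
      vertex 0.000 16.800 0.000
      vertex 0.000 0.000 0.000
    endloop
  endfacet
  facet normal -1.0000 0.0000 0.0000
    outer loop
      vertex 0.000 0.000 13.627
      vertex 0.000 16.800 13.627
      vertex 0.000 0.000 0.000
    endloop
  endfacet
  facet normal 1.0000 0.0000 0.0000
    outer loop
      vertex 18.566 0.000 0.000
      vertex 18.566 16.800 0.000
      vertex 18.566 16.800 13.627
    endloop
  endfacet
  facet normal 1.0000 0.0000 0.0000
    outer loop
      vertex 18.566 0.000 0.000
      vertex 18.566 16.800 13.627
      vertex 18.566 0.000 13.627
    endloop
  endfacet
endsolid part

The G0 Z moves step by Δz≈2.271 mm. Every layer's G1 loop is the same polygon, so the solid is a straight extrusion of it from z=0 to z≈13.6. Closing with flat bottom and top caps and triangulating gives 12 facets — a rectangular box, roughly 18.6 × 16.8 mm footprint and 13.6 mm tall.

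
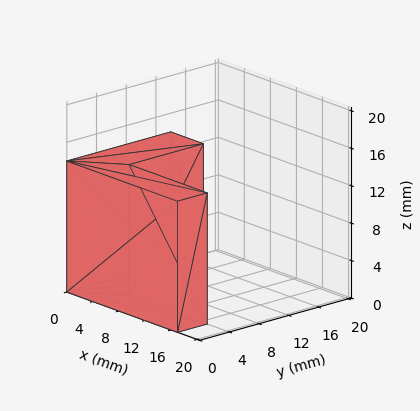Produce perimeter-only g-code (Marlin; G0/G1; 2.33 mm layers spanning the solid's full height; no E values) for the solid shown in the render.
Reading the render: the shape is an L-shaped prism: outer 17 × 14 mm, arm thicknesses ≈ 4 mm (horizontal) and 5 mm (vertical), extruded 14 mm in z (dimensions read to the nearest mm from the axis ticks). For the g-code, the solid's height is divided into equal slices at the stated Δz and each level perimeter traced with G1 moves after a G0 lift.

; perimeter-only toolpath
G21 ; units = mm
G90 ; absolute positioning
G28 ; home
; layer 1
G0 Z2.33
G0 X0.00 Y0.00
G1 X17.00 Y0.00
G1 X17.00 Y4.00
G1 X5.00 Y4.00
G1 X5.00 Y14.00
G1 X0.00 Y14.00
G1 X0.00 Y0.00
; layer 2
G0 Z4.67
G0 X0.00 Y0.00
G1 X17.00 Y0.00
G1 X17.00 Y4.00
G1 X5.00 Y4.00
G1 X5.00 Y14.00
G1 X0.00 Y14.00
G1 X0.00 Y0.00
; layer 3
G0 Z7.00
G0 X0.00 Y0.00
G1 X17.00 Y0.00
G1 X17.00 Y4.00
G1 X5.00 Y4.00
G1 X5.00 Y14.00
G1 X0.00 Y14.00
G1 X0.00 Y0.00
; layer 4
G0 Z9.33
G0 X0.00 Y0.00
G1 X17.00 Y0.00
G1 X17.00 Y4.00
G1 X5.00 Y4.00
G1 X5.00 Y14.00
G1 X0.00 Y14.00
G1 X0.00 Y0.00
; layer 5
G0 Z11.67
G0 X0.00 Y0.00
G1 X17.00 Y0.00
G1 X17.00 Y4.00
G1 X5.00 Y4.00
G1 X5.00 Y14.00
G1 X0.00 Y14.00
G1 X0.00 Y0.00
; layer 6
G0 Z14.00
G0 X0.00 Y0.00
G1 X17.00 Y0.00
G1 X17.00 Y4.00
G1 X5.00 Y4.00
G1 X5.00 Y14.00
G1 X0.00 Y14.00
G1 X0.00 Y0.00
M2 ; end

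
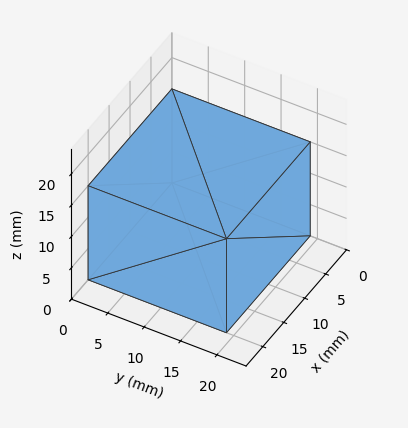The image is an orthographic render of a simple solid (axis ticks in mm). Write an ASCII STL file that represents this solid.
Reading the render: the shape is a rectangular box, roughly 20 × 19 mm footprint and 15 mm tall (dimensions read to the nearest mm from the axis ticks). For the STL, each face is triangulated and given an outward normal.

solid part
  facet normal 0.0000 0.0000 -1.0000
    outer loop
      vertex 20.000 19.000 0.000
      vertex 20.000 0.000 0.000
      vertex 0.000 0.000 0.000
    endloop
  endfacet
  facet normal 0.0000 0.0000 -1.0000
    outer loop
      vertex 0.000 19.000 0.000
      vertex 20.000 19.000 0.000
      vertex 0.000 0.000 0.000
    endloop
  endfacet
  facet normal 0.0000 0.0000 1.0000
    outer loop
      vertex 0.000 0.000 15.000
      vertex 20.000 0.000 15.000
      vertex 20.000 19.000 15.000
    endloop
  endfacet
  facet normal 0.0000 0.0000 1.0000
    outer loop
      vertex 0.000 0.000 15.000
      vertex 20.000 19.000 15.000
      vertex 0.000 19.000 15.000
    endloop
  endfacet
  facet normal 0.0000 -1.0000 0.0000
    outer loop
      vertex 0.000 0.000 0.000
      vertex 20.000 0.000 0.000
      vertex 20.000 0.000 15.000
    endloop
  endfacet
  facet normal 0.0000 -1.0000 0.0000
    outer loop
      vertex 0.000 0.000 0.000
      vertex 20.000 0.000 15.000
      vertex 0.000 0.000 15.000
    endloop
  endfacet
  facet normal 0.0000 1.0000 0.0000
    outer loop
      vertex 20.000 19.000 15.000
      vertex 20.000 19.000 0.000
      vertex 0.000 19.000 0.000
    endloop
  endfacet
  facet normal 0.0000 1.0000 0.0000
    outer loop
      vertex 0.000 19.000 15.000
      vertex 20.000 19.000 15.000
      vertex 0.000 19.000 0.000
    endloop
  endfacet
  facet normal -1.0000 0.0000 0.0000
    outer loop
      vertex 0.000 19.000 15.000
      vertex 0.000 19.000 0.000
      vertex 0.000 0.000 0.000
    endloop
  endfacet
  facet normal -1.0000 0.0000 0.0000
    outer loop
      vertex 0.000 0.000 15.000
      vertex 0.000 19.000 15.000
      vertex 0.000 0.000 0.000
    endloop
  endfacet
  facet normal 1.0000 0.0000 0.0000
    outer loop
      vertex 20.000 0.000 0.000
      vertex 20.000 19.000 0.000
      vertex 20.000 19.000 15.000
    endloop
  endfacet
  facet normal 1.0000 0.0000 0.0000
    outer loop
      vertex 20.000 0.000 0.000
      vertex 20.000 19.000 15.000
      vertex 20.000 0.000 15.000
    endloop
  endfacet
endsolid part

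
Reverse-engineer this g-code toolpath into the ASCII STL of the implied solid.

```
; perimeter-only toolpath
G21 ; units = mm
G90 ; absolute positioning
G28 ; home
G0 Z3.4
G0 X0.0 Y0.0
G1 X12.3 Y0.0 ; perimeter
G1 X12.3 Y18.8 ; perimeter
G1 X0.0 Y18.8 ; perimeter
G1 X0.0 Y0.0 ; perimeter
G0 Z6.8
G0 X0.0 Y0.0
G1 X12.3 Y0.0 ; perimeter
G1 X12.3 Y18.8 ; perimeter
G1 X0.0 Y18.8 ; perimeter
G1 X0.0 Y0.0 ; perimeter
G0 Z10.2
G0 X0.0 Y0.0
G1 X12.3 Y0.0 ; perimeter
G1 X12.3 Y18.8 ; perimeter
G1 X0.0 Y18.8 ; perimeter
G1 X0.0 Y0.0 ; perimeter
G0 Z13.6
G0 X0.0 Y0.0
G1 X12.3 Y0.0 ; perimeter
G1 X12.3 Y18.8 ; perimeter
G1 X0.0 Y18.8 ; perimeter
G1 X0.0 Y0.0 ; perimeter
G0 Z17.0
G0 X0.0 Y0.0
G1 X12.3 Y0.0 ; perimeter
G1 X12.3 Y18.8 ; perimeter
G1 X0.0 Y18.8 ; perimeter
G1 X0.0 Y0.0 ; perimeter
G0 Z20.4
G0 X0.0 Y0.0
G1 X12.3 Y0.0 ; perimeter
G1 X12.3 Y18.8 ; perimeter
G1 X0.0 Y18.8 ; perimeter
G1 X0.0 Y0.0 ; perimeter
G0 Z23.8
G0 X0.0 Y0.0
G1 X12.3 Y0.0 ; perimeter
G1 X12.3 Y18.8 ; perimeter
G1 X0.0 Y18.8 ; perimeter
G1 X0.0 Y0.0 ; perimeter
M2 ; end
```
solid part
  facet normal 0.0000 0.0000 -1.0000
    outer loop
      vertex 12.3 18.8 0.0
      vertex 12.3 0.0 0.0
      vertex 0.0 0.0 0.0
    endloop
  endfacet
  facet normal 0.0000 0.0000 -1.0000
    outer loop
      vertex 0.0 18.8 0.0
      vertex 12.3 18.8 0.0
      vertex 0.0 0.0 0.0
    endloop
  endfacet
  facet normal 0.0000 0.0000 1.0000
    outer loop
      vertex 0.0 0.0 23.8
      vertex 12.3 0.0 23.8
      vertex 12.3 18.8 23.8
    endloop
  endfacet
  facet normal 0.0000 0.0000 1.0000
    outer loop
      vertex 0.0 0.0 23.8
      vertex 12.3 18.8 23.8
      vertex 0.0 18.8 23.8
    endloop
  endfacet
  facet normal 0.0000 -1.0000 0.0000
    outer loop
      vertex 0.0 0.0 0.0
      vertex 12.3 0.0 0.0
      vertex 12.3 0.0 23.8
    endloop
  endfacet
  facet normal 0.0000 -1.0000 0.0000
    outer loop
      vertex 0.0 0.0 0.0
      vertex 12.3 0.0 23.8
      vertex 0.0 0.0 23.8
    endloop
  endfacet
  facet normal 0.0000 1.0000 0.0000
    outer loop
      vertex 12.3 18.8 23.8
      vertex 12.3 18.8 0.0
      vertex 0.0 18.8 0.0
    endloop
  endfacet
  facet normal 0.0000 1.0000 0.0000
    outer loop
      vertex 0.0 18.8 23.8
      vertex 12.3 18.8 23.8
      vertex 0.0 18.8 0.0
    endloop
  endfacet
  facet normal -1.0000 0.0000 0.0000
    outer loop
      vertex 0.0 18.8 23.8
      vertex 0.0 18.8 0.0
      vertex 0.0 0.0 0.0
    endloop
  endfacet
  facet normal -1.0000 0.0000 0.0000
    outer loop
      vertex 0.0 0.0 23.8
      vertex 0.0 18.8 23.8
      vertex 0.0 0.0 0.0
    endloop
  endfacet
  facet normal 1.0000 0.0000 0.0000
    outer loop
      vertex 12.3 0.0 0.0
      vertex 12.3 18.8 0.0
      vertex 12.3 18.8 23.8
    endloop
  endfacet
  facet normal 1.0000 0.0000 0.0000
    outer loop
      vertex 12.3 0.0 0.0
      vertex 12.3 18.8 23.8
      vertex 12.3 0.0 23.8
    endloop
  endfacet
endsolid part

The G0 Z moves step by Δz≈3.4 mm. Every layer's G1 loop is the same polygon, so the solid is a straight extrusion of it from z=0 to z≈23.8. Closing with flat bottom and top caps and triangulating gives 12 facets — a rectangular box, roughly 12.3 × 18.8 mm footprint and 23.8 mm tall.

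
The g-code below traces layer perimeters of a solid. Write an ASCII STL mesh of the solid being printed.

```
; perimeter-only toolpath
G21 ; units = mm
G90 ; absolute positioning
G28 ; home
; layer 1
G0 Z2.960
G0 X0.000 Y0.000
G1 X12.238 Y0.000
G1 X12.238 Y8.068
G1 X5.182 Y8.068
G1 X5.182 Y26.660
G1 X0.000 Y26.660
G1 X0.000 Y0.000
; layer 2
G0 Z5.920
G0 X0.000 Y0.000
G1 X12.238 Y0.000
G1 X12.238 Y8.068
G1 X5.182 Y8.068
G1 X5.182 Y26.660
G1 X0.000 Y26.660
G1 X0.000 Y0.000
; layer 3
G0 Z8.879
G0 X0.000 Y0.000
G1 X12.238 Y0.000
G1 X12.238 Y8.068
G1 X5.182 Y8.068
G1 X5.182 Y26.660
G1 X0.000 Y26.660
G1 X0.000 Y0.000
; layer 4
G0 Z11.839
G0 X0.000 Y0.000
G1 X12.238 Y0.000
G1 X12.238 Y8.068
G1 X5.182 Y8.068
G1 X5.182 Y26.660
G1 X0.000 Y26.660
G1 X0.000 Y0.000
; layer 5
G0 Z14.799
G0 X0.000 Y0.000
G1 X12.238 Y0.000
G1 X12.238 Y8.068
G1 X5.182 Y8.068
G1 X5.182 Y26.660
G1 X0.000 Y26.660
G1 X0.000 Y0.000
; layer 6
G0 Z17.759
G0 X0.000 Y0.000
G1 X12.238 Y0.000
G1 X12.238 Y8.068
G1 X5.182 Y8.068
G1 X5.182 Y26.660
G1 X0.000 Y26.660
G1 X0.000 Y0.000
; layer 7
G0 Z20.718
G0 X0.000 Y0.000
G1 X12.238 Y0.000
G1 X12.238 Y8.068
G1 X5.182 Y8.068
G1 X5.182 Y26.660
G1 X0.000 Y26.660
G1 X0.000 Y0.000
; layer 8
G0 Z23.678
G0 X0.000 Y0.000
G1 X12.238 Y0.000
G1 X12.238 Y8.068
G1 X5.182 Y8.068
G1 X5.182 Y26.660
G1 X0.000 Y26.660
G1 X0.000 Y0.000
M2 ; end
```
solid part
  facet normal 0.0000 0.0000 -1.0000
    outer loop
      vertex 12.238 8.068 0.000
      vertex 12.238 0.000 0.000
      vertex 0.000 0.000 0.000
    endloop
  endfacet
  facet normal 0.0000 0.0000 -1.0000
    outer loop
      vertex 5.182 8.068 0.000
      vertex 12.238 8.068 0.000
      vertex 0.000 0.000 0.000
    endloop
  endfacet
  facet normal 0.0000 0.0000 -1.0000
    outer loop
      vertex 5.182 26.660 0.000
      vertex 5.182 8.068 0.000
      vertex 0.000 0.000 0.000
    endloop
  endfacet
  facet normal 0.0000 0.0000 -1.0000
    outer loop
      vertex 0.000 26.660 0.000
      vertex 5.182 26.660 0.000
      vertex 0.000 0.000 0.000
    endloop
  endfacet
  facet normal 0.0000 0.0000 1.0000
    outer loop
      vertex 0.000 0.000 23.678
      vertex 12.238 0.000 23.678
      vertex 12.238 8.068 23.678
    endloop
  endfacet
  facet normal 0.0000 0.0000 1.0000
    outer loop
      vertex 0.000 0.000 23.678
      vertex 12.238 8.068 23.678
      vertex 5.182 8.068 23.678
    endloop
  endfacet
  facet normal 0.0000 0.0000 1.0000
    outer loop
      vertex 0.000 0.000 23.678
      vertex 5.182 8.068 23.678
      vertex 5.182 26.660 23.678
    endloop
  endfacet
  facet normal 0.0000 0.0000 1.0000
    outer loop
      vertex 0.000 0.000 23.678
      vertex 5.182 26.660 23.678
      vertex 0.000 26.660 23.678
    endloop
  endfacet
  facet normal 0.0000 -1.0000 0.0000
    outer loop
      vertex 0.000 0.000 0.000
      vertex 12.238 0.000 0.000
      vertex 12.238 0.000 23.678
    endloop
  endfacet
  facet normal 0.0000 -1.0000 0.0000
    outer loop
      vertex 0.000 0.000 0.000
      vertex 12.238 0.000 23.678
      vertex 0.000 0.000 23.678
    endloop
  endfacet
  facet normal 1.0000 0.0000 0.0000
    outer loop
      vertex 12.238 0.000 0.000
      vertex 12.238 8.068 0.000
      vertex 12.238 8.068 23.678
    endloop
  endfacet
  facet normal 1.0000 0.0000 0.0000
    outer loop
      vertex 12.238 0.000 0.000
      vertex 12.238 8.068 23.678
      vertex 12.238 0.000 23.678
    endloop
  endfacet
  facet normal 0.0000 1.0000 0.0000
    outer loop
      vertex 12.238 8.068 0.000
      vertex 5.182 8.068 0.000
      vertex 5.182 8.068 23.678
    endloop
  endfacet
  facet normal 0.0000 1.0000 0.0000
    outer loop
      vertex 12.238 8.068 0.000
      vertex 5.182 8.068 23.678
      vertex 12.238 8.068 23.678
    endloop
  endfacet
  facet normal 1.0000 0.0000 0.0000
    outer loop
      vertex 5.182 8.068 0.000
      vertex 5.182 26.660 0.000
      vertex 5.182 26.660 23.678
    endloop
  endfacet
  facet normal 1.0000 0.0000 0.0000
    outer loop
      vertex 5.182 8.068 0.000
      vertex 5.182 26.660 23.678
      vertex 5.182 8.068 23.678
    endloop
  endfacet
  facet normal 0.0000 1.0000 0.0000
    outer loop
      vertex 5.182 26.660 0.000
      vertex 0.000 26.660 0.000
      vertex 0.000 26.660 23.678
    endloop
  endfacet
  facet normal 0.0000 1.0000 0.0000
    outer loop
      vertex 5.182 26.660 0.000
      vertex 0.000 26.660 23.678
      vertex 5.182 26.660 23.678
    endloop
  endfacet
  facet normal -1.0000 0.0000 0.0000
    outer loop
      vertex 0.000 26.660 0.000
      vertex 0.000 0.000 0.000
      vertex 0.000 0.000 23.678
    endloop
  endfacet
  facet normal -1.0000 0.0000 0.0000
    outer loop
      vertex 0.000 26.660 0.000
      vertex 0.000 0.000 23.678
      vertex 0.000 26.660 23.678
    endloop
  endfacet
endsolid part

The G0 Z moves step by Δz≈2.960 mm. Every layer's G1 loop is the same polygon, so the solid is a straight extrusion of it from z=0 to z≈23.7. Closing with flat bottom and top caps and triangulating gives 20 facets — an L-shaped prism: outer 12.2 × 26.7 mm, arm thicknesses ≈ 8.07 mm (horizontal) and 5.18 mm (vertical), extruded 23.7 mm in z.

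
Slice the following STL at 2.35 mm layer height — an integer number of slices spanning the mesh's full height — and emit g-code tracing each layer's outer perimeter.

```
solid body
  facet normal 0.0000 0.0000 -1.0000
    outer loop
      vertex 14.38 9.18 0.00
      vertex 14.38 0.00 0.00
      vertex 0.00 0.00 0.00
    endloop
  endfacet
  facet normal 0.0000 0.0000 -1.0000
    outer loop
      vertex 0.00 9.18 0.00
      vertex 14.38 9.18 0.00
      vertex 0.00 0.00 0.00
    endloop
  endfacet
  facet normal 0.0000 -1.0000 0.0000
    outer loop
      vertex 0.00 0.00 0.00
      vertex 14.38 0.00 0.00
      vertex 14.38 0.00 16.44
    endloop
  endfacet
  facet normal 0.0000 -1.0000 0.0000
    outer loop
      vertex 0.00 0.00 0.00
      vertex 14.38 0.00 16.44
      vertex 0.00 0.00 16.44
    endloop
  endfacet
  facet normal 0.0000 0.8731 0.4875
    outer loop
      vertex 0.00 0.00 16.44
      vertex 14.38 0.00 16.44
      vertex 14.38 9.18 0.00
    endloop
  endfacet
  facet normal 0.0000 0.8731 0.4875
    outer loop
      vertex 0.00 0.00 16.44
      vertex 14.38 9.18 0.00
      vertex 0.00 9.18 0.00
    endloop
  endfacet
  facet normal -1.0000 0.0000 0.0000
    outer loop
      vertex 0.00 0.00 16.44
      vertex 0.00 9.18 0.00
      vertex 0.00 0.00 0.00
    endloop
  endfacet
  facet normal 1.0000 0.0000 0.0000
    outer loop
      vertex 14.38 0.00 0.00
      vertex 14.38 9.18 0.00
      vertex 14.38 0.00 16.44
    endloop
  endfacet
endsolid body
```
; perimeter-only toolpath
G21 ; units = mm
G90 ; absolute positioning
G28 ; home
; layer 1
G0 Z2.35
G0 X0.00 Y0.00
G1 X14.38 Y0.00
G1 X14.38 Y7.87
G1 X0.00 Y7.87
G1 X0.00 Y0.00
; layer 2
G0 Z4.70
G0 X0.00 Y0.00
G1 X14.38 Y0.00
G1 X14.38 Y6.56
G1 X0.00 Y6.56
G1 X0.00 Y0.00
; layer 3
G0 Z7.05
G0 X0.00 Y0.00
G1 X14.38 Y0.00
G1 X14.38 Y5.25
G1 X0.00 Y5.25
G1 X0.00 Y0.00
; layer 4
G0 Z9.39
G0 X0.00 Y0.00
G1 X14.38 Y0.00
G1 X14.38 Y3.93
G1 X0.00 Y3.93
G1 X0.00 Y0.00
; layer 5
G0 Z11.74
G0 X0.00 Y0.00
G1 X14.38 Y0.00
G1 X14.38 Y2.62
G1 X0.00 Y2.62
G1 X0.00 Y0.00
; layer 6
G0 Z14.09
G0 X0.00 Y0.00
G1 X14.38 Y0.00
G1 X14.38 Y1.31
G1 X0.00 Y1.31
G1 X0.00 Y0.00
M2 ; end

The solid is a wedge (ramp): 14.4 × 9.18 mm base, rising to 16.4 mm along the y=0 edge and sloping linearly to z=0 at y=9.18. Slicing at Δz = 2.35 mm — 7 equal slices spanning the solid's height, so layer i sits at z = i·h/7 — gives 6 non-empty perimeters. Each is a 4-segment closed polygon; G0 lifts to the layer z and rapids to the start vertex, then G1 traces the edges. The cross-section shrinks linearly with z (the slice at the apex is degenerate and omitted).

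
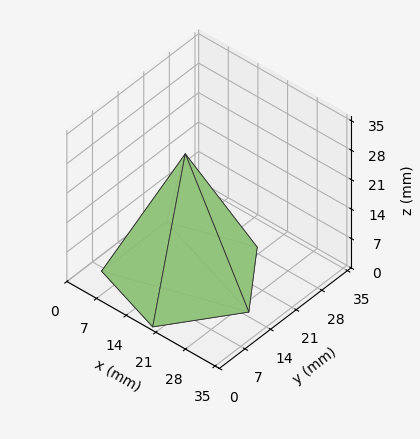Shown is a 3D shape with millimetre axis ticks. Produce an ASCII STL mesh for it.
Reading the render: the shape is a regular 5-sided pyramid, base circumscribed radius ≈ 15 mm, apex at z ≈ 29 mm (dimensions read to the nearest mm from the axis ticks). For the STL, each face is triangulated and given an outward normal.

solid part
  facet normal 0.0000 0.0000 -1.0000
    outer loop
      vertex 2.86 23.82 0.00
      vertex 19.64 29.27 0.00
      vertex 30.00 15.00 0.00
    endloop
  endfacet
  facet normal 0.0000 0.0000 -1.0000
    outer loop
      vertex 2.86 6.18 0.00
      vertex 2.86 23.82 0.00
      vertex 30.00 15.00 0.00
    endloop
  endfacet
  facet normal 0.0000 0.0000 -1.0000
    outer loop
      vertex 19.64 0.73 0.00
      vertex 2.86 6.18 0.00
      vertex 30.00 15.00 0.00
    endloop
  endfacet
  facet normal 0.7465 0.5419 0.3861
    outer loop
      vertex 30.00 15.00 0.00
      vertex 19.64 29.27 0.00
      vertex 15.00 15.00 29.00
    endloop
  endfacet
  facet normal -0.2850 0.8773 0.3861
    outer loop
      vertex 19.64 29.27 0.00
      vertex 2.86 23.82 0.00
      vertex 15.00 15.00 29.00
    endloop
  endfacet
  facet normal -0.9224 0.0000 0.3862
    outer loop
      vertex 2.86 23.82 0.00
      vertex 2.86 6.18 0.00
      vertex 15.00 15.00 29.00
    endloop
  endfacet
  facet normal -0.2850 -0.8773 0.3861
    outer loop
      vertex 2.86 6.18 0.00
      vertex 19.64 0.73 0.00
      vertex 15.00 15.00 29.00
    endloop
  endfacet
  facet normal 0.7465 -0.5419 0.3861
    outer loop
      vertex 19.64 0.73 0.00
      vertex 30.00 15.00 0.00
      vertex 15.00 15.00 29.00
    endloop
  endfacet
endsolid part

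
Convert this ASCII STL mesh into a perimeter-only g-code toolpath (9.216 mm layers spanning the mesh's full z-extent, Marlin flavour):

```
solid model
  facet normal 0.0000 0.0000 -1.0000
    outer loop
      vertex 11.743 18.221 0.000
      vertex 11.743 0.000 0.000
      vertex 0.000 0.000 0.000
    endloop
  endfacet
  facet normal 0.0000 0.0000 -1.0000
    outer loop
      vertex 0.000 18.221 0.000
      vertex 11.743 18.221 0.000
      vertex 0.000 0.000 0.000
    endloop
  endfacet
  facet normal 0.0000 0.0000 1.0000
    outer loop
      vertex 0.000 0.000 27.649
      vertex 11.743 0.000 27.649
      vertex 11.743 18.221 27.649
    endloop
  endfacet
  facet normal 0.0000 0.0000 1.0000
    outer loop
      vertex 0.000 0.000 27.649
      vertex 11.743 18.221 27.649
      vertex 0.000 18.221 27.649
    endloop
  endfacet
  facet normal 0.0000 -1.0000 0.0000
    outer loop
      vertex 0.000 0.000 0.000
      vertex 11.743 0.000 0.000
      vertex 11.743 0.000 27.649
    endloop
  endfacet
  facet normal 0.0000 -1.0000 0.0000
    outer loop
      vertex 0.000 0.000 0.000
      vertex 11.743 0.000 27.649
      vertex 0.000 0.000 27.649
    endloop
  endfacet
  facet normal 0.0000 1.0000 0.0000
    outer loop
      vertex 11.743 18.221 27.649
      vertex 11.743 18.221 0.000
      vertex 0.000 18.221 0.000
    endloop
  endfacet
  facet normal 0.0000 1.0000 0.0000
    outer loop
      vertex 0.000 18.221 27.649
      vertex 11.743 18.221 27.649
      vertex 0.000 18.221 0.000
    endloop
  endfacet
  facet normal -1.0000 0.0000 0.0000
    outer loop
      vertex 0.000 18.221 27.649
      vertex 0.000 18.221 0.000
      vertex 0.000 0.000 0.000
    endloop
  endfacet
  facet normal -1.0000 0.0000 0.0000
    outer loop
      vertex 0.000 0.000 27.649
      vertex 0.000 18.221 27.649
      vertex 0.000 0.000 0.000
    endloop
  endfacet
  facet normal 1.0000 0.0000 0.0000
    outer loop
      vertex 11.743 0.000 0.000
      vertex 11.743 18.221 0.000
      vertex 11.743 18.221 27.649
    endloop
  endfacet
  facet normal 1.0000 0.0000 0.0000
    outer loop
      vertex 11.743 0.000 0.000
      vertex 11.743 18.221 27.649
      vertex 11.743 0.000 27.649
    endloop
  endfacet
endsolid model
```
; perimeter-only toolpath
G21 ; units = mm
G90 ; absolute positioning
G28 ; home
; layer 1
G0 Z9.216
G0 X0.000 Y0.000
G1 X11.743 Y0.000
G1 X11.743 Y18.221
G1 X0.000 Y18.221
G1 X0.000 Y0.000
; layer 2
G0 Z18.433
G0 X0.000 Y0.000
G1 X11.743 Y0.000
G1 X11.743 Y18.221
G1 X0.000 Y18.221
G1 X0.000 Y0.000
; layer 3
G0 Z27.649
G0 X0.000 Y0.000
G1 X11.743 Y0.000
G1 X11.743 Y18.221
G1 X0.000 Y18.221
G1 X0.000 Y0.000
M2 ; end

The solid is a rectangular box, roughly 11.7 × 18.2 mm footprint and 27.6 mm tall. Slicing at Δz = 9.216 mm — 3 equal slices spanning the solid's height, so layer i sits at z = i·h/3 — gives 3 non-empty perimeters. Each is a 4-segment closed polygon; G0 lifts to the layer z and rapids to the start vertex, then G1 traces the edges.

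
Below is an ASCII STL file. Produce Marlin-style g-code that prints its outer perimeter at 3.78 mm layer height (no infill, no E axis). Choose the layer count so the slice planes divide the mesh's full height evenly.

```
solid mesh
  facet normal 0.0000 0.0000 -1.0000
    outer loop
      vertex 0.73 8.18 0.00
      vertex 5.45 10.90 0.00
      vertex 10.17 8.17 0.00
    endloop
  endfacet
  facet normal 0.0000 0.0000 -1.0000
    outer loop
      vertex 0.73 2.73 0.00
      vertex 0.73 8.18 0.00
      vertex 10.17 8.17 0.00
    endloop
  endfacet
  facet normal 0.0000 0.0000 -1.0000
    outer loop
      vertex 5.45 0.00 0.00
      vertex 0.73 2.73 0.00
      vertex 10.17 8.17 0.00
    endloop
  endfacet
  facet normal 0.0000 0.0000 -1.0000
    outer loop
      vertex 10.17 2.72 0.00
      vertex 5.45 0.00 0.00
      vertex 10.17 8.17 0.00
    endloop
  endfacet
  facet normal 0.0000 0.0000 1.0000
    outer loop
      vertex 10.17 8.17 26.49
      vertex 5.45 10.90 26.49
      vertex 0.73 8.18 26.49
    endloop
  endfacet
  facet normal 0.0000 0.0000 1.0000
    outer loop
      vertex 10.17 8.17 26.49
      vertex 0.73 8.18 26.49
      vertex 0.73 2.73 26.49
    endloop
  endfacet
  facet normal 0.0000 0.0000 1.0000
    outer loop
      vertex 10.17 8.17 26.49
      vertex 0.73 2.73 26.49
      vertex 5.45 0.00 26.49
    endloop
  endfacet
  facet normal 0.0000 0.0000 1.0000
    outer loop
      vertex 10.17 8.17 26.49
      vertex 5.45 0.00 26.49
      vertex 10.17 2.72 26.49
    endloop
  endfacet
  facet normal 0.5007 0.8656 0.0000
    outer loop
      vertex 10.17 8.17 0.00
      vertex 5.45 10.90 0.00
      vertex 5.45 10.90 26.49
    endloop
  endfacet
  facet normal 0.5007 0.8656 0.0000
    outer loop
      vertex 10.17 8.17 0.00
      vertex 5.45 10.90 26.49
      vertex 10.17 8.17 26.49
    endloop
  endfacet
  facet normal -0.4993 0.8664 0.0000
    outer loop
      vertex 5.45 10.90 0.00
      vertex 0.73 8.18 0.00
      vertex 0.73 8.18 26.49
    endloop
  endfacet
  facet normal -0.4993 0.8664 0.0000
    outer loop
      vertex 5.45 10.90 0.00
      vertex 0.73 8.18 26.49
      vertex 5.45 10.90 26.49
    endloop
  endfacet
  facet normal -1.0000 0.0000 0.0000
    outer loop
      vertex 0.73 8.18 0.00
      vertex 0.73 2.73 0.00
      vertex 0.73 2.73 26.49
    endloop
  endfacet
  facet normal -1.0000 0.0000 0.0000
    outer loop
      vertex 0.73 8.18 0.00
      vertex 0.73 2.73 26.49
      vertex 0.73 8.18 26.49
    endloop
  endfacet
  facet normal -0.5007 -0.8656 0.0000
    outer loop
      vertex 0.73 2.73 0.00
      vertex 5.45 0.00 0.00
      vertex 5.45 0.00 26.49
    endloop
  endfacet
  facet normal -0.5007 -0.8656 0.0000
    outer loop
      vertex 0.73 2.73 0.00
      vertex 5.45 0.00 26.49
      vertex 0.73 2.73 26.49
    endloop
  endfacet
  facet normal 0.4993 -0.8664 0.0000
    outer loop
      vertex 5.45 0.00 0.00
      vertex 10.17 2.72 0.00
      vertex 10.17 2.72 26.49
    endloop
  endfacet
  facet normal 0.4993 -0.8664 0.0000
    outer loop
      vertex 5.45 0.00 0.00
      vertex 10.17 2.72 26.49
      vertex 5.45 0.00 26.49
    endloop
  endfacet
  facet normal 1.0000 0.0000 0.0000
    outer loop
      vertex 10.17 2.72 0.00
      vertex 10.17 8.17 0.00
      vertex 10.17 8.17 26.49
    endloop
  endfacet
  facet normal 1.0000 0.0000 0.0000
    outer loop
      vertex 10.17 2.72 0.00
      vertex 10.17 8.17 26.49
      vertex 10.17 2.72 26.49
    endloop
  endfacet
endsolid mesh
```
; perimeter-only toolpath
G21 ; units = mm
G90 ; absolute positioning
G28 ; home
; layer 1
G0 Z3.78
G0 X10.17 Y8.17
G1 X5.45 Y10.90
G1 X0.73 Y8.18
G1 X0.73 Y2.73
G1 X5.45 Y0.00
G1 X10.17 Y2.72
G1 X10.17 Y8.17
; layer 2
G0 Z7.57
G0 X10.17 Y8.17
G1 X5.45 Y10.90
G1 X0.73 Y8.18
G1 X0.73 Y2.73
G1 X5.45 Y0.00
G1 X10.17 Y2.72
G1 X10.17 Y8.17
; layer 3
G0 Z11.35
G0 X10.17 Y8.17
G1 X5.45 Y10.90
G1 X0.73 Y8.18
G1 X0.73 Y2.73
G1 X5.45 Y0.00
G1 X10.17 Y2.72
G1 X10.17 Y8.17
; layer 4
G0 Z15.14
G0 X10.17 Y8.17
G1 X5.45 Y10.90
G1 X0.73 Y8.18
G1 X0.73 Y2.73
G1 X5.45 Y0.00
G1 X10.17 Y2.72
G1 X10.17 Y8.17
; layer 5
G0 Z18.92
G0 X10.17 Y8.17
G1 X5.45 Y10.90
G1 X0.73 Y8.18
G1 X0.73 Y2.73
G1 X5.45 Y0.00
G1 X10.17 Y2.72
G1 X10.17 Y8.17
; layer 6
G0 Z22.71
G0 X10.17 Y8.17
G1 X5.45 Y10.90
G1 X0.73 Y8.18
G1 X0.73 Y2.73
G1 X5.45 Y0.00
G1 X10.17 Y2.72
G1 X10.17 Y8.17
; layer 7
G0 Z26.49
G0 X10.17 Y8.17
G1 X5.45 Y10.90
G1 X0.73 Y8.18
G1 X0.73 Y2.73
G1 X5.45 Y0.00
G1 X10.17 Y2.72
G1 X10.17 Y8.17
M2 ; end

The solid is a regular 6-sided prism (a cylinder approximated with 6 flat sides), circumscribed radius ≈ 5.45 mm, height ≈ 26.5 mm. Slicing at Δz = 3.78 mm — 7 equal slices spanning the solid's height, so layer i sits at z = i·h/7 — gives 7 non-empty perimeters. Each is a 6-segment closed polygon; G0 lifts to the layer z and rapids to the start vertex, then G1 traces the edges.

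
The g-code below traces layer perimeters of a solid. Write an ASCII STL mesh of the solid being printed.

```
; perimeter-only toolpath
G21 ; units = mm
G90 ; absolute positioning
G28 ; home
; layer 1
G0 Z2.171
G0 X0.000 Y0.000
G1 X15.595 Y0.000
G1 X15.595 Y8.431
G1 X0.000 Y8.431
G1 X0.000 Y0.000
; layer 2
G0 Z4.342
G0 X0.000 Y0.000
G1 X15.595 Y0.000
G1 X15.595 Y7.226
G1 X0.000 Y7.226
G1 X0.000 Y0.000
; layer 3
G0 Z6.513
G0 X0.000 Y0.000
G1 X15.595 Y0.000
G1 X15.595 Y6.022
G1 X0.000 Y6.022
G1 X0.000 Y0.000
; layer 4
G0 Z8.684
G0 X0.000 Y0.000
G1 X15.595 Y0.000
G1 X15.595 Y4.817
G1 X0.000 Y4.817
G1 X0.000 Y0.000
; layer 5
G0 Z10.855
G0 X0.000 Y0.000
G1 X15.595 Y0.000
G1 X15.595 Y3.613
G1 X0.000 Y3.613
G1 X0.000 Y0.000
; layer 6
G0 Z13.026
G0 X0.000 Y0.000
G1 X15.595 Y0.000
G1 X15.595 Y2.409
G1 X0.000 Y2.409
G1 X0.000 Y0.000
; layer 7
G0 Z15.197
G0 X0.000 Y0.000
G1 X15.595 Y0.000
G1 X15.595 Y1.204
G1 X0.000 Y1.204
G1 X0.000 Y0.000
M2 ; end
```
solid part
  facet normal 0.0000 0.0000 -1.0000
    outer loop
      vertex 15.595 9.635 0.000
      vertex 15.595 0.000 0.000
      vertex 0.000 0.000 0.000
    endloop
  endfacet
  facet normal 0.0000 0.0000 -1.0000
    outer loop
      vertex 0.000 9.635 0.000
      vertex 15.595 9.635 0.000
      vertex 0.000 0.000 0.000
    endloop
  endfacet
  facet normal 0.0000 -1.0000 0.0000
    outer loop
      vertex 0.000 0.000 0.000
      vertex 15.595 0.000 0.000
      vertex 15.595 0.000 17.368
    endloop
  endfacet
  facet normal 0.0000 -1.0000 0.0000
    outer loop
      vertex 0.000 0.000 0.000
      vertex 15.595 0.000 17.368
      vertex 0.000 0.000 17.368
    endloop
  endfacet
  facet normal 0.0000 0.8745 0.4851
    outer loop
      vertex 0.000 0.000 17.368
      vertex 15.595 0.000 17.368
      vertex 15.595 9.635 0.000
    endloop
  endfacet
  facet normal 0.0000 0.8745 0.4851
    outer loop
      vertex 0.000 0.000 17.368
      vertex 15.595 9.635 0.000
      vertex 0.000 9.635 0.000
    endloop
  endfacet
  facet normal -1.0000 0.0000 0.0000
    outer loop
      vertex 0.000 0.000 17.368
      vertex 0.000 9.635 0.000
      vertex 0.000 0.000 0.000
    endloop
  endfacet
  facet normal 1.0000 0.0000 0.0000
    outer loop
      vertex 15.595 0.000 0.000
      vertex 15.595 9.635 0.000
      vertex 15.595 0.000 17.368
    endloop
  endfacet
endsolid part

The G0 Z moves step by Δz≈2.171 mm. The G1 loops shrink linearly with z, so the solid tapers from its base footprint up to z≈17.4. Closing with a flat bottom cap and the tapered top and triangulating gives 8 facets — a wedge (ramp): 15.6 × 9.63 mm base, rising to 17.4 mm along the y=0 edge and sloping linearly to z=0 at y=9.63.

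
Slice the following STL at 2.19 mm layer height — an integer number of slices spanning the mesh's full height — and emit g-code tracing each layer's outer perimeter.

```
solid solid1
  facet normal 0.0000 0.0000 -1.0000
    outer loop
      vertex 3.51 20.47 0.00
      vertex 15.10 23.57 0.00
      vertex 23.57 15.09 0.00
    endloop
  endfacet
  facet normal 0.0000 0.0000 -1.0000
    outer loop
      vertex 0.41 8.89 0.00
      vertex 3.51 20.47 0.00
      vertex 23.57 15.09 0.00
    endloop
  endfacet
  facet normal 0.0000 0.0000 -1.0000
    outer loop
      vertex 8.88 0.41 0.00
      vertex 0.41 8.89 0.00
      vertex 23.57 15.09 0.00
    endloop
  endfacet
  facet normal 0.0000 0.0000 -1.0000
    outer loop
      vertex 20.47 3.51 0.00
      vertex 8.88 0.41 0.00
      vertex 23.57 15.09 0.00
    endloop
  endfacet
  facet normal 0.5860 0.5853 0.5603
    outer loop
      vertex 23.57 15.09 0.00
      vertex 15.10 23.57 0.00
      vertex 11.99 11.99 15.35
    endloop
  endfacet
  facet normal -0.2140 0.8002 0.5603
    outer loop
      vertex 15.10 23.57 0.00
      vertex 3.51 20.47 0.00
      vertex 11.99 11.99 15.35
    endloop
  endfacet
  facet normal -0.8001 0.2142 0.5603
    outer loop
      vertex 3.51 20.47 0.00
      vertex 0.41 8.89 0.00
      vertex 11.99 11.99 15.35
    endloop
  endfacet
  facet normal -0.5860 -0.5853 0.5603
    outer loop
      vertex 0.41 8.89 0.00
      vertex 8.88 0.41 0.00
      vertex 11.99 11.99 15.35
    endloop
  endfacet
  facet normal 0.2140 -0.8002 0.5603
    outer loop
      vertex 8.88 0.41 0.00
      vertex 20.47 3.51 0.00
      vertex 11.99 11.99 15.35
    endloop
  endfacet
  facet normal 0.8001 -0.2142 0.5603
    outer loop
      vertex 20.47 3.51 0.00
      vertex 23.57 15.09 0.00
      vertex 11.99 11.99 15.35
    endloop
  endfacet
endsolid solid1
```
; perimeter-only toolpath
G21 ; units = mm
G90 ; absolute positioning
G28 ; home
; layer 1
G0 Z2.19
G0 X21.92 Y14.65
G1 X14.66 Y21.92
G1 X4.72 Y19.26
G1 X2.06 Y9.33
G1 X9.32 Y2.06
G1 X19.26 Y4.72
G1 X21.92 Y14.65
; layer 2
G0 Z4.39
G0 X20.26 Y14.20
G1 X14.21 Y20.26
G1 X5.93 Y18.05
G1 X3.72 Y9.78
G1 X9.77 Y3.72
G1 X18.05 Y5.93
G1 X20.26 Y14.20
; layer 3
G0 Z6.58
G0 X18.61 Y13.76
G1 X13.77 Y18.61
G1 X7.14 Y16.84
G1 X5.37 Y10.22
G1 X10.21 Y5.37
G1 X16.84 Y7.14
G1 X18.61 Y13.76
; layer 4
G0 Z8.77
G0 X16.95 Y13.32
G1 X13.32 Y16.95
G1 X8.36 Y15.62
G1 X7.03 Y10.66
G1 X10.66 Y7.03
G1 X15.62 Y8.36
G1 X16.95 Y13.32
; layer 5
G0 Z10.96
G0 X15.30 Y12.88
G1 X12.88 Y15.30
G1 X9.57 Y14.41
G1 X8.68 Y11.10
G1 X11.10 Y8.68
G1 X14.41 Y9.57
G1 X15.30 Y12.88
; layer 6
G0 Z13.16
G0 X13.64 Y12.43
G1 X12.43 Y13.64
G1 X10.78 Y13.20
G1 X10.34 Y11.55
G1 X11.55 Y10.34
G1 X13.20 Y10.78
G1 X13.64 Y12.43
M2 ; end

The solid is a regular 6-sided pyramid, base circumscribed radius ≈ 12 mm, apex at z ≈ 15.3 mm. Slicing at Δz = 2.19 mm — 7 equal slices spanning the solid's height, so layer i sits at z = i·h/7 — gives 6 non-empty perimeters. Each is a 6-segment closed polygon; G0 lifts to the layer z and rapids to the start vertex, then G1 traces the edges. The cross-section shrinks linearly with z (the slice at the apex is degenerate and omitted).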